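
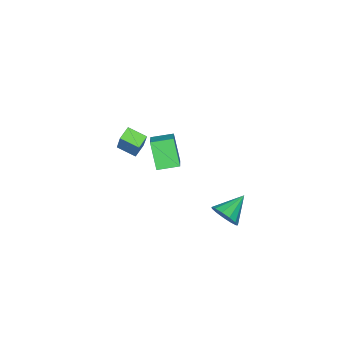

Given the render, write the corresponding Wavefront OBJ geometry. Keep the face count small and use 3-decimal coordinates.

v -0.595 -4.976 1.023
v -0.075 -4.162 2.705
v -0.975 -3.987 0.662
v -0.455 -3.173 2.344
v 0.135 -4.807 0.716
v 0.655 -3.993 2.398
v -0.245 -3.818 0.355
v 0.275 -3.004 2.037
v -0.369 -0.703 2.085
v -0.718 -1.506 3.542
v 0.356 0.017 2.655
v 0.007 -0.786 4.113
v 0.533 -1.454 1.887
v 0.184 -2.257 3.345
v 1.258 -0.734 2.458
v 0.909 -1.537 3.915
v -0.138 2.63 0.018
v 0.221 2.326 0.715
v -1.542 2.63 0.742
v 0.239 2.797 0.75
v 0.138 3.216 0.554
v -0.051 3.448 0.187
v -0.267 3.421 -0.233
v -0.442 3.142 -0.573
v -0.521 2.701 -0.726
v -0.478 2.237 -0.642
v -0.327 1.898 -0.348
v -0.116 1.791 0.062
v 0.088 1.951 0.458
f 2 4 1
f 5 2 1
f 1 4 3
f 3 5 1
f 2 8 4
f 6 2 5
f 6 8 2
f 4 8 3
f 7 5 3
f 3 8 7
f 7 6 5
f 8 6 7
f 10 12 9
f 13 10 9
f 9 12 11
f 11 13 9
f 10 16 12
f 14 10 13
f 14 16 10
f 12 16 11
f 15 13 11
f 11 16 15
f 15 14 13
f 16 14 15
f 18 17 20
f 18 20 19
f 20 17 21
f 20 21 19
f 21 17 22
f 21 22 19
f 22 17 23
f 22 23 19
f 23 17 24
f 23 24 19
f 24 17 25
f 24 25 19
f 25 17 26
f 25 26 19
f 26 17 27
f 26 27 19
f 27 17 28
f 27 28 19
f 28 17 29
f 28 29 19
f 29 17 18
f 29 18 19



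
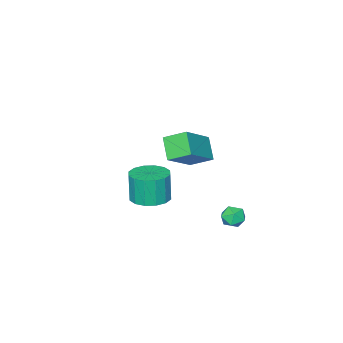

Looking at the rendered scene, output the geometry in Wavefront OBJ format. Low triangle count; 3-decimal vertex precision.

v -0.019 -0.867 -3.503
v 0.853 -0.315 -3.376
v 0.731 -0.5 -1.731
v -0.141 -1.053 -1.857
v 0.455 0.048 -3.365
v 0.333 -0.137 -1.719
v -0.07 0.165 -3.39
v -0.191 -0.02 -1.745
v -0.581 0.006 -3.446
v -0.703 -0.179 -1.801
v -0.942 -0.387 -3.517
v -1.063 -0.573 -1.872
v -1.055 -0.909 -3.584
v -1.177 -1.095 -1.939
v -0.891 -1.42 -3.629
v -1.013 -1.605 -1.984
v -0.493 -1.783 -3.641
v -0.615 -1.968 -1.995
v 0.031 -1.9 -3.615
v -0.09 -2.085 -1.97
v 0.543 -1.741 -3.559
v 0.421 -1.926 -1.914
v 0.903 -1.347 -3.488
v 0.782 -1.533 -1.843
v 1.017 -0.825 -3.421
v 0.895 -1.011 -1.776
v -1.981 3.179 -4.514
v -1.432 3.251 -4.078
v -2.488 2.489 -3.762
v -1.939 2.561 -3.326
v -2.369 3.106 -3.445
v -2.055 3.533 -3.909
v -1.865 2.207 -3.931
v -1.551 2.634 -4.395
v -1.36 2.65 -3.718
v -1.672 3.206 -3.417
v -2.248 2.534 -4.423
v -2.56 3.09 -4.122
v -0.022 1.567 1.612
v 1.692 1.836 2.882
v -0.595 2.52 2.183
v 1.119 2.789 3.453
v 0.501 2.411 0.727
v 2.215 2.68 1.997
v -0.072 3.364 1.298
v 1.642 3.633 2.568
f 2 1 5
f 2 5 3
f 3 5 6
f 3 6 4
f 5 1 7
f 5 7 6
f 6 7 8
f 6 8 4
f 7 1 9
f 7 9 8
f 8 9 10
f 8 10 4
f 9 1 11
f 9 11 10
f 10 11 12
f 10 12 4
f 11 1 13
f 11 13 12
f 12 13 14
f 12 14 4
f 13 1 15
f 13 15 14
f 14 15 16
f 14 16 4
f 15 1 17
f 15 17 16
f 16 17 18
f 16 18 4
f 17 1 19
f 17 19 18
f 18 19 20
f 18 20 4
f 19 1 21
f 19 21 20
f 20 21 22
f 20 22 4
f 21 1 23
f 21 23 22
f 22 23 24
f 22 24 4
f 23 1 25
f 23 25 24
f 24 25 26
f 24 26 4
f 25 1 2
f 25 2 26
f 26 2 3
f 26 3 4
f 27 38 32
f 27 32 28
f 27 28 34
f 27 34 37
f 27 37 38
f 28 32 36
f 32 38 31
f 38 37 29
f 37 34 33
f 34 28 35
f 30 36 31
f 30 31 29
f 30 29 33
f 30 33 35
f 30 35 36
f 31 36 32
f 29 31 38
f 33 29 37
f 35 33 34
f 36 35 28
f 40 42 39
f 43 40 39
f 39 42 41
f 41 43 39
f 40 46 42
f 44 40 43
f 44 46 40
f 42 46 41
f 45 43 41
f 41 46 45
f 45 44 43
f 46 44 45



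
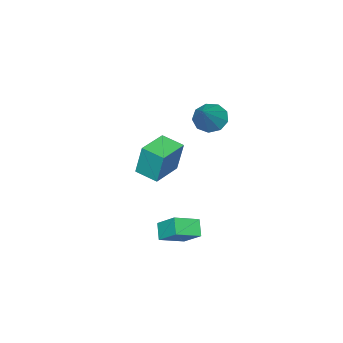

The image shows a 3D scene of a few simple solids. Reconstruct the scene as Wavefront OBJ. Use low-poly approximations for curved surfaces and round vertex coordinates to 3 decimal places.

v 1.9 1.698 -4.324
v 2.042 2.76 -3.424
v 2.459 2.181 -4.983
v 2.602 3.243 -4.082
v 3.078 1.077 -3.778
v 3.221 2.139 -2.877
v 3.638 1.56 -4.436
v 3.78 2.622 -3.536
v -0.913 1.345 1.573
v -0.383 1.598 0.904
v 0.593 1.875 2.967
v -0.721 2.068 1.091
v -1.149 2.2 1.503
v -1.467 1.932 1.948
v -1.525 1.389 2.217
v -1.297 0.825 2.185
v -0.889 0.505 1.866
v -0.492 0.577 1.41
v -0.292 1.009 1.03
v -0.642 -1.676 -2.241
v -0.661 -1.286 -0.453
v -0.678 -0.426 -2.514
v -0.697 -0.036 -0.726
v 1.117 -1.624 -2.234
v 1.098 -1.234 -0.446
v 1.081 -0.374 -2.507
v 1.062 0.016 -0.719
f 2 4 1
f 5 2 1
f 1 4 3
f 3 5 1
f 2 8 4
f 6 2 5
f 6 8 2
f 4 8 3
f 7 5 3
f 3 8 7
f 7 6 5
f 8 6 7
f 10 9 12
f 10 12 11
f 12 9 13
f 12 13 11
f 13 9 14
f 13 14 11
f 14 9 15
f 14 15 11
f 15 9 16
f 15 16 11
f 16 9 17
f 16 17 11
f 17 9 18
f 17 18 11
f 18 9 19
f 18 19 11
f 19 9 10
f 19 10 11
f 21 23 20
f 24 21 20
f 20 23 22
f 22 24 20
f 21 27 23
f 25 21 24
f 25 27 21
f 23 27 22
f 26 24 22
f 22 27 26
f 26 25 24
f 27 25 26



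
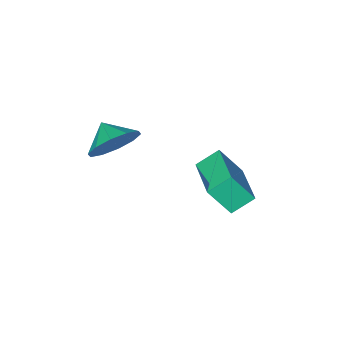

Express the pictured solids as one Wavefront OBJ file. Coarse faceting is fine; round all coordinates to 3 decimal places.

v -1.308 2.117 -3.632
v -2.183 2.388 -3.024
v -0.445 3.975 -3.218
v -1.321 4.246 -2.61
v -0.639 1.534 -2.41
v -1.515 1.805 -1.802
v 0.223 3.392 -1.996
v -0.652 3.663 -1.388
v 2.787 1.335 0.739
v 3.707 1.518 1.231
v 2.713 0.405 1.221
v 3.226 1.751 1.609
v 2.577 1.826 1.655
v 2.007 1.713 1.35
v 1.736 1.456 0.813
v 1.866 1.152 0.247
v 2.347 0.919 -0.131
v 2.996 0.844 -0.177
v 3.566 0.957 0.128
v 3.837 1.214 0.665
f 2 4 1
f 5 2 1
f 1 4 3
f 3 5 1
f 2 8 4
f 6 2 5
f 6 8 2
f 4 8 3
f 7 5 3
f 3 8 7
f 7 6 5
f 8 6 7
f 10 9 12
f 10 12 11
f 12 9 13
f 12 13 11
f 13 9 14
f 13 14 11
f 14 9 15
f 14 15 11
f 15 9 16
f 15 16 11
f 16 9 17
f 16 17 11
f 17 9 18
f 17 18 11
f 18 9 19
f 18 19 11
f 19 9 20
f 19 20 11
f 20 9 10
f 20 10 11



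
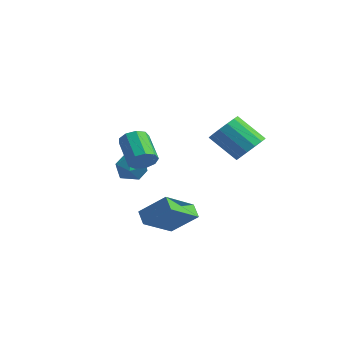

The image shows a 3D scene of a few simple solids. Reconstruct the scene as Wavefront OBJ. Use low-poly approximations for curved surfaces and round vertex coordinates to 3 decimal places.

v 0.892 -1.597 1.175
v 1.303 -1.782 1.86
v -0.162 -1.148 2.91
v -0.572 -0.963 2.225
v 1.419 -1.256 1.704
v -0.046 -0.622 2.753
v 1.288 -0.89 1.3
v -0.177 -0.256 2.349
v 0.972 -0.854 0.838
v -0.493 -0.22 1.887
v 0.619 -1.166 0.533
v -0.846 -0.532 1.583
v 0.394 -1.68 0.529
v -1.071 -1.046 1.579
v 0.402 -2.155 0.828
v -1.063 -1.521 1.877
v 0.639 -2.369 1.288
v -0.825 -1.735 2.338
v 0.995 -2.222 1.696
v -0.469 -1.588 2.746
v -2.044 0.928 0.051
v -1.224 0.46 -0.307
v -2.996 -0.08 -0.813
v -2.176 -0.548 -1.171
v -2.426 -0.641 -0.197
v -1.838 -0.018 0.337
v -2.382 0.398 -1.457
v -1.794 1.021 -0.923
v -1.433 0.132 -1.238
v -1.46 -0.51 -0.46
v -2.76 0.89 -0.66
v -2.787 0.248 0.118
v 2.788 4.186 1.116
v 3.575 3.695 1.67
v 2.179 3.023 3.057
v 1.392 3.514 2.504
v 3.544 4.209 1.887
v 2.148 3.537 3.275
v 3.31 4.717 1.898
v 1.914 4.044 3.286
v 2.937 5.083 1.7
v 1.541 4.41 3.088
v 2.523 5.208 1.345
v 1.127 4.536 2.733
v 2.181 5.06 0.929
v 0.785 4.387 2.317
v 2.001 4.677 0.563
v 0.605 4.005 1.95
v 2.032 4.163 0.345
v 0.636 3.491 1.733
v 2.266 3.656 0.334
v 0.87 2.983 1.722
v 2.639 3.29 0.532
v 1.243 2.617 1.92
v 3.053 3.164 0.887
v 1.657 2.492 2.275
v 3.395 3.313 1.303
v 1.999 2.64 2.691
v 2.348 -3.187 -1.486
v 3.6 -2.473 -0.279
v 2.299 -1.272 -2.568
v 3.551 -0.558 -1.361
v 3.049 -3.482 -2.039
v 4.301 -2.768 -0.832
v 3 -1.567 -3.121
v 4.252 -0.853 -1.914
f 2 1 5
f 2 5 3
f 3 5 6
f 3 6 4
f 5 1 7
f 5 7 6
f 6 7 8
f 6 8 4
f 7 1 9
f 7 9 8
f 8 9 10
f 8 10 4
f 9 1 11
f 9 11 10
f 10 11 12
f 10 12 4
f 11 1 13
f 11 13 12
f 12 13 14
f 12 14 4
f 13 1 15
f 13 15 14
f 14 15 16
f 14 16 4
f 15 1 17
f 15 17 16
f 16 17 18
f 16 18 4
f 17 1 19
f 17 19 18
f 18 19 20
f 18 20 4
f 19 1 2
f 19 2 20
f 20 2 3
f 20 3 4
f 21 32 26
f 21 26 22
f 21 22 28
f 21 28 31
f 21 31 32
f 22 26 30
f 26 32 25
f 32 31 23
f 31 28 27
f 28 22 29
f 24 30 25
f 24 25 23
f 24 23 27
f 24 27 29
f 24 29 30
f 25 30 26
f 23 25 32
f 27 23 31
f 29 27 28
f 30 29 22
f 34 33 37
f 34 37 35
f 35 37 38
f 35 38 36
f 37 33 39
f 37 39 38
f 38 39 40
f 38 40 36
f 39 33 41
f 39 41 40
f 40 41 42
f 40 42 36
f 41 33 43
f 41 43 42
f 42 43 44
f 42 44 36
f 43 33 45
f 43 45 44
f 44 45 46
f 44 46 36
f 45 33 47
f 45 47 46
f 46 47 48
f 46 48 36
f 47 33 49
f 47 49 48
f 48 49 50
f 48 50 36
f 49 33 51
f 49 51 50
f 50 51 52
f 50 52 36
f 51 33 53
f 51 53 52
f 52 53 54
f 52 54 36
f 53 33 55
f 53 55 54
f 54 55 56
f 54 56 36
f 55 33 57
f 55 57 56
f 56 57 58
f 56 58 36
f 57 33 34
f 57 34 58
f 58 34 35
f 58 35 36
f 60 62 59
f 63 60 59
f 59 62 61
f 61 63 59
f 60 66 62
f 64 60 63
f 64 66 60
f 62 66 61
f 65 63 61
f 61 66 65
f 65 64 63
f 66 64 65



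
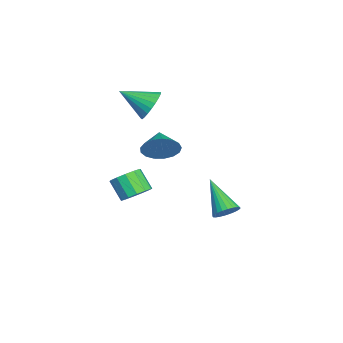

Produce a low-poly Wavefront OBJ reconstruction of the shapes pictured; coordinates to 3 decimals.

v -2.119 -1.534 1.818
v -1.485 -1.331 2.363
v -2.341 -2.946 2.602
v -1.752 -1.202 2.521
v -2.074 -1.123 2.572
v -2.403 -1.106 2.508
v -2.689 -1.155 2.339
v -2.888 -1.262 2.091
v -2.97 -1.41 1.801
v -2.923 -1.577 1.514
v -2.753 -1.737 1.273
v -2.487 -1.867 1.115
v -2.165 -1.946 1.064
v -1.836 -1.962 1.128
v -1.55 -1.913 1.297
v -1.35 -1.807 1.545
v -1.268 -1.659 1.835
v -1.316 -1.492 2.122
v 1.07 -2.08 -1.836
v 1.692 -2.412 -1.58
v 1.072 -2.932 -0.749
v 0.45 -2.6 -1.004
v 1.66 -2.045 -1.374
v 1.04 -2.565 -0.543
v 1.441 -1.689 -1.314
v 0.821 -2.208 -0.483
v 1.104 -1.456 -1.42
v 0.484 -1.976 -0.589
v 0.756 -1.422 -1.658
v 0.136 -1.942 -0.827
v 0.508 -1.597 -1.952
v -0.112 -2.117 -1.121
v 0.439 -1.925 -2.21
v -0.181 -2.445 -1.378
v 0.569 -2.302 -2.348
v -0.051 -2.822 -1.517
v 0.859 -2.609 -2.324
v 0.239 -3.129 -1.492
v 1.216 -2.748 -2.144
v 0.596 -3.268 -1.313
v 1.526 -2.674 -1.867
v 0.906 -3.194 -1.036
v 1.78 -1.015 1.573
v 2.086 -1.353 2.326
v 0.76 -1.105 1.947
v 2.076 -0.938 2.398
v 1.998 -0.541 2.281
v 1.871 -0.252 2.002
v 1.722 -0.139 1.625
v 1.587 -0.226 1.235
v 1.496 -0.494 0.923
v 1.47 -0.881 0.76
v 1.515 -1.3 0.783
v 1.621 -1.653 0.987
v 1.763 -1.86 1.325
v 1.909 -1.873 1.72
v 2.025 -1.69 2.081
v -0.672 1.824 -4.201
v -0.246 1.87 -3.686
v -2.068 1.076 -2.979
v -0.363 2.104 -3.677
v -0.527 2.295 -3.747
v -0.713 2.414 -3.887
v -0.893 2.443 -4.074
v -1.039 2.378 -4.281
v -1.129 2.229 -4.476
v -1.15 2.018 -4.628
v -1.098 1.777 -4.716
v -0.981 1.543 -4.725
v -0.817 1.353 -4.655
v -0.631 1.233 -4.515
v -0.451 1.204 -4.328
v -0.305 1.269 -4.121
v -0.215 1.418 -3.926
v -0.194 1.63 -3.773
f 2 1 4
f 2 4 3
f 4 1 5
f 4 5 3
f 5 1 6
f 5 6 3
f 6 1 7
f 6 7 3
f 7 1 8
f 7 8 3
f 8 1 9
f 8 9 3
f 9 1 10
f 9 10 3
f 10 1 11
f 10 11 3
f 11 1 12
f 11 12 3
f 12 1 13
f 12 13 3
f 13 1 14
f 13 14 3
f 14 1 15
f 14 15 3
f 15 1 16
f 15 16 3
f 16 1 17
f 16 17 3
f 17 1 18
f 17 18 3
f 18 1 2
f 18 2 3
f 20 19 23
f 20 23 21
f 21 23 24
f 21 24 22
f 23 19 25
f 23 25 24
f 24 25 26
f 24 26 22
f 25 19 27
f 25 27 26
f 26 27 28
f 26 28 22
f 27 19 29
f 27 29 28
f 28 29 30
f 28 30 22
f 29 19 31
f 29 31 30
f 30 31 32
f 30 32 22
f 31 19 33
f 31 33 32
f 32 33 34
f 32 34 22
f 33 19 35
f 33 35 34
f 34 35 36
f 34 36 22
f 35 19 37
f 35 37 36
f 36 37 38
f 36 38 22
f 37 19 39
f 37 39 38
f 38 39 40
f 38 40 22
f 39 19 41
f 39 41 40
f 40 41 42
f 40 42 22
f 41 19 20
f 41 20 42
f 42 20 21
f 42 21 22
f 44 43 46
f 44 46 45
f 46 43 47
f 46 47 45
f 47 43 48
f 47 48 45
f 48 43 49
f 48 49 45
f 49 43 50
f 49 50 45
f 50 43 51
f 50 51 45
f 51 43 52
f 51 52 45
f 52 43 53
f 52 53 45
f 53 43 54
f 53 54 45
f 54 43 55
f 54 55 45
f 55 43 56
f 55 56 45
f 56 43 57
f 56 57 45
f 57 43 44
f 57 44 45
f 59 58 61
f 59 61 60
f 61 58 62
f 61 62 60
f 62 58 63
f 62 63 60
f 63 58 64
f 63 64 60
f 64 58 65
f 64 65 60
f 65 58 66
f 65 66 60
f 66 58 67
f 66 67 60
f 67 58 68
f 67 68 60
f 68 58 69
f 68 69 60
f 69 58 70
f 69 70 60
f 70 58 71
f 70 71 60
f 71 58 72
f 71 72 60
f 72 58 73
f 72 73 60
f 73 58 74
f 73 74 60
f 74 58 75
f 74 75 60
f 75 58 59
f 75 59 60



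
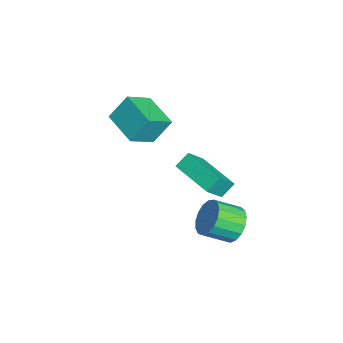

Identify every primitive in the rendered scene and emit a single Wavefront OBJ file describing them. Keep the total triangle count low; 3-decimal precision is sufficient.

v 3.522 1.797 -1.625
v 3.95 1.379 -2.389
v 4.085 0.146 -1.639
v 3.658 0.563 -0.875
v 4.303 1.563 -2.151
v 4.439 0.329 -1.401
v 4.478 1.8 -1.792
v 4.613 0.567 -1.042
v 4.433 2.037 -1.395
v 4.569 0.803 -0.645
v 4.18 2.218 -1.051
v 4.316 0.985 -0.301
v 3.777 2.303 -0.838
v 3.912 1.07 -0.088
v 3.315 2.272 -0.806
v 3.45 1.039 -0.055
v 2.9 2.132 -0.961
v 3.036 0.899 -0.211
v 2.628 1.915 -1.268
v 2.764 0.682 -0.518
v 2.561 1.671 -1.658
v 2.696 0.438 -0.907
v 2.714 1.456 -2.039
v 2.85 0.223 -1.289
v 3.052 1.319 -2.326
v 3.188 0.085 -1.576
v 3.498 1.291 -2.452
v 3.634 0.057 -1.702
v -2.786 -2.546 0.633
v -1.932 -3.628 1.52
v -2.981 -1.672 1.886
v -2.126 -2.755 2.773
v -1.174 -1.605 0.227
v -0.319 -2.688 1.114
v -1.368 -0.732 1.48
v -0.514 -1.814 2.367
v 0.931 -0.02 -0.11
v 1.632 -0.728 0.984
v 0.586 0.569 0.492
v 1.288 -0.139 1.586
v 2.672 1.279 -0.386
v 3.374 0.571 0.708
v 2.328 1.868 0.216
v 3.029 1.16 1.31
f 2 1 5
f 2 5 3
f 3 5 6
f 3 6 4
f 5 1 7
f 5 7 6
f 6 7 8
f 6 8 4
f 7 1 9
f 7 9 8
f 8 9 10
f 8 10 4
f 9 1 11
f 9 11 10
f 10 11 12
f 10 12 4
f 11 1 13
f 11 13 12
f 12 13 14
f 12 14 4
f 13 1 15
f 13 15 14
f 14 15 16
f 14 16 4
f 15 1 17
f 15 17 16
f 16 17 18
f 16 18 4
f 17 1 19
f 17 19 18
f 18 19 20
f 18 20 4
f 19 1 21
f 19 21 20
f 20 21 22
f 20 22 4
f 21 1 23
f 21 23 22
f 22 23 24
f 22 24 4
f 23 1 25
f 23 25 24
f 24 25 26
f 24 26 4
f 25 1 27
f 25 27 26
f 26 27 28
f 26 28 4
f 27 1 2
f 27 2 28
f 28 2 3
f 28 3 4
f 30 32 29
f 33 30 29
f 29 32 31
f 31 33 29
f 30 36 32
f 34 30 33
f 34 36 30
f 32 36 31
f 35 33 31
f 31 36 35
f 35 34 33
f 36 34 35
f 38 40 37
f 41 38 37
f 37 40 39
f 39 41 37
f 38 44 40
f 42 38 41
f 42 44 38
f 40 44 39
f 43 41 39
f 39 44 43
f 43 42 41
f 44 42 43



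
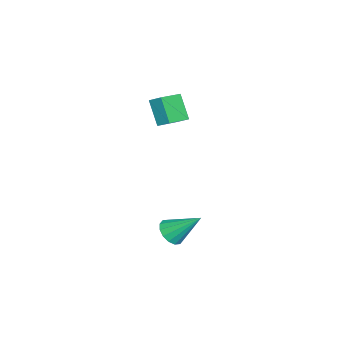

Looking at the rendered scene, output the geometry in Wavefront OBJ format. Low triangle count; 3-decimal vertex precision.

v -3.333 -0.344 2.164
v -4.025 -0.984 3.494
v -3.096 0.336 2.615
v -3.787 -0.303 3.945
v -2.093 -0.997 2.495
v -2.784 -1.636 3.825
v -1.855 -0.316 2.946
v -2.547 -0.956 4.276
v 0.461 0.456 -3.376
v 1.242 0.252 -3.185
v 0.519 1.964 -2.004
v 1.277 0.539 -3.502
v 1.094 0.804 -3.786
v 0.74 0.976 -3.96
v 0.312 1.009 -3.977
v -0.076 0.893 -3.834
v -0.32 0.661 -3.568
v -0.355 0.373 -3.251
v -0.171 0.108 -2.967
v 0.182 -0.064 -2.793
v 0.61 -0.097 -2.776
v 0.998 0.019 -2.919
f 2 4 1
f 5 2 1
f 1 4 3
f 3 5 1
f 2 8 4
f 6 2 5
f 6 8 2
f 4 8 3
f 7 5 3
f 3 8 7
f 7 6 5
f 8 6 7
f 10 9 12
f 10 12 11
f 12 9 13
f 12 13 11
f 13 9 14
f 13 14 11
f 14 9 15
f 14 15 11
f 15 9 16
f 15 16 11
f 16 9 17
f 16 17 11
f 17 9 18
f 17 18 11
f 18 9 19
f 18 19 11
f 19 9 20
f 19 20 11
f 20 9 21
f 20 21 11
f 21 9 22
f 21 22 11
f 22 9 10
f 22 10 11



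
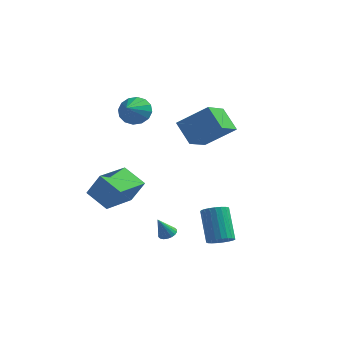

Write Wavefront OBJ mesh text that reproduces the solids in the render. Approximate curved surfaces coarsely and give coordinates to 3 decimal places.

v 4.154 -1.883 -4.011
v 4.821 -1.965 -3.655
v 4.032 -0.979 -1.952
v 3.366 -0.897 -2.309
v 4.857 -1.687 -3.799
v 4.068 -0.701 -2.097
v 4.773 -1.442 -3.981
v 3.984 -0.456 -2.278
v 4.581 -1.273 -4.167
v 3.792 -0.287 -2.464
v 4.315 -1.21 -4.326
v 3.527 -0.224 -2.624
v 4.022 -1.264 -4.431
v 3.233 -0.278 -2.729
v 3.752 -1.424 -4.464
v 2.963 -0.438 -2.761
v 3.551 -1.664 -4.418
v 2.762 -0.678 -2.715
v 3.455 -1.941 -4.302
v 2.666 -0.955 -2.599
v 3.479 -2.209 -4.136
v 2.69 -1.223 -2.433
v 3.621 -2.42 -3.948
v 2.832 -1.434 -2.245
v 3.854 -2.538 -3.771
v 3.065 -1.552 -2.068
v 4.14 -2.544 -3.636
v 3.351 -1.557 -1.933
v 4.428 -2.434 -3.565
v 3.639 -1.448 -1.863
v 4.669 -2.23 -3.572
v 3.88 -1.244 -1.869
v -2.707 -1.378 -3.264
v -4.071 -1.069 -2.447
v -2.307 0.771 -3.408
v -3.671 1.08 -2.591
v -1.849 -1.44 -1.809
v -3.213 -1.131 -0.992
v -1.449 0.709 -1.953
v -2.813 1.018 -1.136
v 0.007 3.563 1.677
v -0.105 1.799 2.399
v 1.683 3.987 2.972
v 1.571 2.222 3.694
v 1.049 3.018 0.506
v 0.937 1.253 1.228
v 2.725 3.441 1.801
v 2.613 1.677 2.523
v -2.886 2.477 2.609
v -2.088 2.808 3.071
v -2.734 1.103 3.331
v -2.475 2.926 3.378
v -2.972 2.923 3.478
v -3.447 2.801 3.345
v -3.771 2.592 3.016
v -3.858 2.353 2.577
v -3.685 2.146 2.147
v -3.298 2.029 1.841
v -2.8 2.031 1.741
v -2.326 2.154 1.873
v -2.002 2.362 2.203
v -1.915 2.602 2.642
v 1.124 -1.893 -4.08
v 1.632 -1.831 -3.908
v 0.796 -2.407 -2.92
v 1.529 -1.623 -3.846
v 1.345 -1.469 -3.829
v 1.118 -1.399 -3.862
v 0.892 -1.427 -3.939
v 0.711 -1.547 -4.043
v 0.613 -1.735 -4.154
v 0.616 -1.955 -4.251
v 0.719 -2.163 -4.314
v 0.903 -2.317 -4.33
v 1.13 -2.387 -4.297
v 1.356 -2.36 -4.221
v 1.537 -2.24 -4.117
v 1.635 -2.051 -4.005
f 2 1 5
f 2 5 3
f 3 5 6
f 3 6 4
f 5 1 7
f 5 7 6
f 6 7 8
f 6 8 4
f 7 1 9
f 7 9 8
f 8 9 10
f 8 10 4
f 9 1 11
f 9 11 10
f 10 11 12
f 10 12 4
f 11 1 13
f 11 13 12
f 12 13 14
f 12 14 4
f 13 1 15
f 13 15 14
f 14 15 16
f 14 16 4
f 15 1 17
f 15 17 16
f 16 17 18
f 16 18 4
f 17 1 19
f 17 19 18
f 18 19 20
f 18 20 4
f 19 1 21
f 19 21 20
f 20 21 22
f 20 22 4
f 21 1 23
f 21 23 22
f 22 23 24
f 22 24 4
f 23 1 25
f 23 25 24
f 24 25 26
f 24 26 4
f 25 1 27
f 25 27 26
f 26 27 28
f 26 28 4
f 27 1 29
f 27 29 28
f 28 29 30
f 28 30 4
f 29 1 31
f 29 31 30
f 30 31 32
f 30 32 4
f 31 1 2
f 31 2 32
f 32 2 3
f 32 3 4
f 34 36 33
f 37 34 33
f 33 36 35
f 35 37 33
f 34 40 36
f 38 34 37
f 38 40 34
f 36 40 35
f 39 37 35
f 35 40 39
f 39 38 37
f 40 38 39
f 42 44 41
f 45 42 41
f 41 44 43
f 43 45 41
f 42 48 44
f 46 42 45
f 46 48 42
f 44 48 43
f 47 45 43
f 43 48 47
f 47 46 45
f 48 46 47
f 50 49 52
f 50 52 51
f 52 49 53
f 52 53 51
f 53 49 54
f 53 54 51
f 54 49 55
f 54 55 51
f 55 49 56
f 55 56 51
f 56 49 57
f 56 57 51
f 57 49 58
f 57 58 51
f 58 49 59
f 58 59 51
f 59 49 60
f 59 60 51
f 60 49 61
f 60 61 51
f 61 49 62
f 61 62 51
f 62 49 50
f 62 50 51
f 64 63 66
f 64 66 65
f 66 63 67
f 66 67 65
f 67 63 68
f 67 68 65
f 68 63 69
f 68 69 65
f 69 63 70
f 69 70 65
f 70 63 71
f 70 71 65
f 71 63 72
f 71 72 65
f 72 63 73
f 72 73 65
f 73 63 74
f 73 74 65
f 74 63 75
f 74 75 65
f 75 63 76
f 75 76 65
f 76 63 77
f 76 77 65
f 77 63 78
f 77 78 65
f 78 63 64
f 78 64 65



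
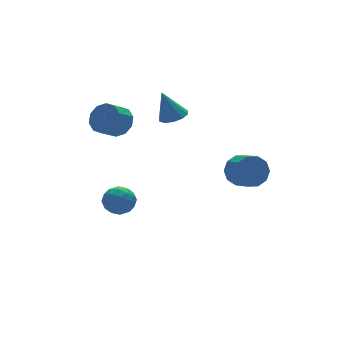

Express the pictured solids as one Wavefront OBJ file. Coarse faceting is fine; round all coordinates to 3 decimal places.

v -1.806 3.62 1.825
v -1.18 3.535 2.69
v -2.209 3.176 3.399
v -2.834 3.26 2.535
v -1.413 4.153 2.666
v -2.441 3.794 3.375
v -1.795 4.568 2.321
v -2.824 4.209 3.03
v -2.182 4.62 1.787
v -3.21 4.261 2.496
v -2.425 4.291 1.267
v -3.453 3.932 1.977
v -2.431 3.704 0.961
v -3.46 3.345 1.67
v -2.199 3.086 0.985
v -3.227 2.727 1.694
v -1.816 2.671 1.33
v -2.845 2.312 2.039
v -1.43 2.619 1.864
v -2.458 2.26 2.573
v -1.187 2.948 2.383
v -2.215 2.589 3.093
v -2.668 2.988 -3.452
v -1.915 2.463 -2.961
v -3.205 1.557 -4.159
v -2.452 1.032 -3.668
v -3.242 1.439 -3.125
v -2.91 2.323 -2.688
v -2.21 1.697 -4.432
v -1.878 2.581 -3.995
v -1.632 1.665 -3.567
v -2.27 1.505 -2.759
v -2.85 2.515 -4.361
v -3.488 2.355 -3.553
v -2.244 2.851 -3.145
v -2.876 1.169 -3.975
v -3.34 1.408 -3.656
v -2.897 1.099 -3.368
v -2.829 2.769 -2.984
v -2.386 2.46 -2.696
v -3.166 1.858 -2.792
v -2.734 1.56 -4.424
v -2.291 1.251 -4.136
v -2.223 2.921 -3.752
v -1.78 2.612 -3.464
v -1.954 2.162 -4.328
v -1.635 2.073 -3.212
v -1.951 1.232 -3.627
v -1.809 1.623 -4.076
v -1.614 2.143 -3.819
v -2.01 1.98 -2.737
v -2.326 1.138 -3.153
v -2.79 1.378 -2.834
v -2.595 1.898 -2.577
v -1.844 1.511 -3.093
v -2.794 2.882 -3.967
v -3.11 2.04 -4.383
v -2.525 2.122 -4.543
v -2.33 2.642 -4.286
v -3.169 2.788 -3.493
v -3.485 1.947 -3.908
v -3.506 1.877 -3.301
v -3.311 2.397 -3.044
v -3.276 2.509 -4.027
v 1.369 3.025 1.782
v 2.219 2.924 2.062
v 0.791 3.355 3.658
v 2.139 3.462 1.943
v 1.766 3.832 1.763
v 1.241 3.895 1.59
v 0.765 3.625 1.49
v 0.52 3.126 1.503
v 0.599 2.588 1.622
v 0.972 2.217 1.802
v 1.497 2.155 1.975
v 1.973 2.425 2.074
v 2.392 -3.036 0.25
v 3.098 -3.329 -0.484
v 3.153 -4.498 0.035
v 2.448 -4.204 0.77
v 3.427 -3.086 0.027
v 3.482 -4.255 0.546
v 3.362 -2.824 0.624
v 3.417 -3.993 1.143
v 2.926 -2.643 1.078
v 2.981 -3.812 1.597
v 2.286 -2.612 1.216
v 2.341 -3.78 1.735
v 1.687 -2.742 0.985
v 1.742 -3.911 1.504
v 1.358 -2.985 0.474
v 1.413 -4.154 0.993
v 1.423 -3.247 -0.123
v 1.478 -4.416 0.396
v 1.859 -3.428 -0.577
v 1.914 -4.597 -0.058
v 2.499 -3.46 -0.715
v 2.554 -4.628 -0.196
f 2 1 5
f 2 5 3
f 3 5 6
f 3 6 4
f 5 1 7
f 5 7 6
f 6 7 8
f 6 8 4
f 7 1 9
f 7 9 8
f 8 9 10
f 8 10 4
f 9 1 11
f 9 11 10
f 10 11 12
f 10 12 4
f 11 1 13
f 11 13 12
f 12 13 14
f 12 14 4
f 13 1 15
f 13 15 14
f 14 15 16
f 14 16 4
f 15 1 17
f 15 17 16
f 16 17 18
f 16 18 4
f 17 1 19
f 17 19 18
f 18 19 20
f 18 20 4
f 19 1 21
f 19 21 20
f 20 21 22
f 20 22 4
f 21 1 2
f 21 2 22
f 22 2 3
f 22 3 4
f 23 60 39
f 60 34 63
f 39 63 28
f 60 63 39
f 23 39 35
f 39 28 40
f 35 40 24
f 39 40 35
f 23 35 44
f 35 24 45
f 44 45 30
f 35 45 44
f 23 44 56
f 44 30 59
f 56 59 33
f 44 59 56
f 23 56 60
f 56 33 64
f 60 64 34
f 56 64 60
f 24 40 51
f 40 28 54
f 51 54 32
f 40 54 51
f 28 63 41
f 63 34 62
f 41 62 27
f 63 62 41
f 34 64 61
f 64 33 57
f 61 57 25
f 64 57 61
f 33 59 58
f 59 30 46
f 58 46 29
f 59 46 58
f 30 45 50
f 45 24 47
f 50 47 31
f 45 47 50
f 26 52 38
f 52 32 53
f 38 53 27
f 52 53 38
f 26 38 36
f 38 27 37
f 36 37 25
f 38 37 36
f 26 36 43
f 36 25 42
f 43 42 29
f 36 42 43
f 26 43 48
f 43 29 49
f 48 49 31
f 43 49 48
f 26 48 52
f 48 31 55
f 52 55 32
f 48 55 52
f 27 53 41
f 53 32 54
f 41 54 28
f 53 54 41
f 25 37 61
f 37 27 62
f 61 62 34
f 37 62 61
f 29 42 58
f 42 25 57
f 58 57 33
f 42 57 58
f 31 49 50
f 49 29 46
f 50 46 30
f 49 46 50
f 32 55 51
f 55 31 47
f 51 47 24
f 55 47 51
f 66 65 68
f 66 68 67
f 68 65 69
f 68 69 67
f 69 65 70
f 69 70 67
f 70 65 71
f 70 71 67
f 71 65 72
f 71 72 67
f 72 65 73
f 72 73 67
f 73 65 74
f 73 74 67
f 74 65 75
f 74 75 67
f 75 65 76
f 75 76 67
f 76 65 66
f 76 66 67
f 78 77 81
f 78 81 79
f 79 81 82
f 79 82 80
f 81 77 83
f 81 83 82
f 82 83 84
f 82 84 80
f 83 77 85
f 83 85 84
f 84 85 86
f 84 86 80
f 85 77 87
f 85 87 86
f 86 87 88
f 86 88 80
f 87 77 89
f 87 89 88
f 88 89 90
f 88 90 80
f 89 77 91
f 89 91 90
f 90 91 92
f 90 92 80
f 91 77 93
f 91 93 92
f 92 93 94
f 92 94 80
f 93 77 95
f 93 95 94
f 94 95 96
f 94 96 80
f 95 77 97
f 95 97 96
f 96 97 98
f 96 98 80
f 97 77 78
f 97 78 98
f 98 78 79
f 98 79 80



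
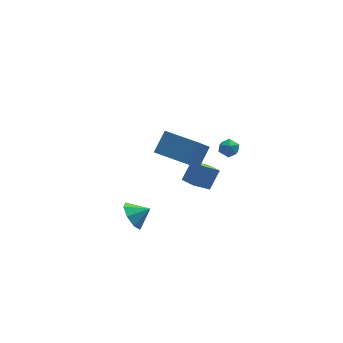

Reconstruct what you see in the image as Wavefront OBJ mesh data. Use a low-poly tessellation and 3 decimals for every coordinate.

v 0.717 -3.823 2.393
v -0.197 -4.898 3.84
v -0.864 -2.354 2.486
v -1.777 -3.428 3.933
v 1.517 -3.032 3.487
v 0.604 -4.106 4.934
v -0.063 -1.562 3.58
v -0.977 -2.637 5.027
v -2.81 -2.141 -2.821
v -2.288 -2.212 -3.718
v -1.79 -2.259 -2.219
v -2.353 -1.461 -3.462
v -2.685 -1.109 -2.831
v -3.09 -1.361 -2.194
v -3.331 -2.07 -1.924
v -3.267 -2.821 -2.18
v -2.935 -3.173 -2.812
v -2.529 -2.922 -3.449
v 2.642 1.546 -4.561
v 1.532 1.149 -3.617
v 2.136 2.504 -4.752
v 1.026 2.107 -3.809
v 3.394 2.173 -3.411
v 2.284 1.776 -2.468
v 2.888 3.131 -3.603
v 1.778 2.734 -2.659
v 2.142 -2.616 2.618
v 2.444 -2.127 3.006
v 2.996 -3.313 2.834
v 3.298 -2.824 3.222
v 2.712 -3.127 3.439
v 2.185 -2.696 3.306
v 3.255 -2.744 2.534
v 2.728 -2.313 2.401
v 3.132 -2.206 2.955
v 2.797 -2.443 3.514
v 2.643 -2.997 2.326
v 2.308 -3.234 2.885
f 2 4 1
f 5 2 1
f 1 4 3
f 3 5 1
f 2 8 4
f 6 2 5
f 6 8 2
f 4 8 3
f 7 5 3
f 3 8 7
f 7 6 5
f 8 6 7
f 10 9 12
f 10 12 11
f 12 9 13
f 12 13 11
f 13 9 14
f 13 14 11
f 14 9 15
f 14 15 11
f 15 9 16
f 15 16 11
f 16 9 17
f 16 17 11
f 17 9 18
f 17 18 11
f 18 9 10
f 18 10 11
f 20 22 19
f 23 20 19
f 19 22 21
f 21 23 19
f 20 26 22
f 24 20 23
f 24 26 20
f 22 26 21
f 25 23 21
f 21 26 25
f 25 24 23
f 26 24 25
f 27 38 32
f 27 32 28
f 27 28 34
f 27 34 37
f 27 37 38
f 28 32 36
f 32 38 31
f 38 37 29
f 37 34 33
f 34 28 35
f 30 36 31
f 30 31 29
f 30 29 33
f 30 33 35
f 30 35 36
f 31 36 32
f 29 31 38
f 33 29 37
f 35 33 34
f 36 35 28



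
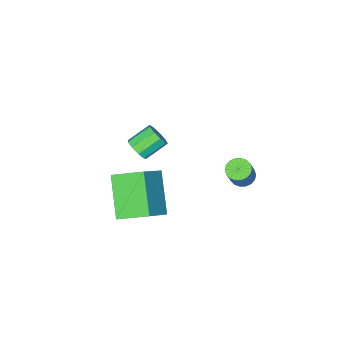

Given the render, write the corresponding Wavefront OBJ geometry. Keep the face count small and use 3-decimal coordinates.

v 1.501 2.039 0.832
v 0.662 3.14 1.41
v 0.295 1.66 -0.196
v -0.544 2.76 0.382
v 2.284 3.38 -0.582
v 1.445 4.48 -0.004
v 1.078 3 -1.61
v 0.239 4.101 -1.032
v -4.123 3.769 -1.514
v -3.621 3.827 -1.777
v -3.114 4.108 -0.749
v -3.617 4.051 -0.486
v -3.72 4.06 -1.792
v -3.213 4.341 -0.764
v -3.898 4.236 -1.752
v -3.392 4.517 -0.724
v -4.121 4.319 -1.665
v -3.615 4.6 -0.637
v -4.345 4.293 -1.548
v -3.839 4.575 -0.52
v -4.525 4.164 -1.424
v -4.018 4.445 -0.396
v -4.625 3.957 -1.318
v -4.118 4.238 -0.29
v -4.626 3.712 -1.251
v -4.119 3.993 -0.223
v -4.527 3.479 -1.236
v -4.02 3.76 -0.208
v -4.348 3.303 -1.276
v -3.842 3.584 -0.248
v -4.125 3.22 -1.363
v -3.619 3.501 -0.335
v -3.901 3.245 -1.48
v -3.395 3.527 -0.452
v -3.722 3.375 -1.604
v -3.215 3.656 -0.576
v -3.622 3.582 -1.71
v -3.115 3.863 -0.682
v 0.007 1.846 1.45
v 0.25 1.584 1.92
v -0.704 1.812 2.54
v -0.947 2.074 2.07
v 0.342 1.977 1.917
v -0.611 2.205 2.537
v 0.278 2.308 1.696
v -0.676 2.537 2.316
v 0.087 2.423 1.36
v -0.867 2.652 1.98
v -0.142 2.268 1.066
v -1.095 2.497 1.686
v -0.301 1.915 0.951
v -1.254 2.144 1.571
v -0.316 1.53 1.07
v -1.269 1.758 1.69
v -0.18 1.292 1.367
v -1.133 1.521 1.987
v 0.043 1.314 1.702
v -0.91 1.542 2.322
f 2 4 1
f 5 2 1
f 1 4 3
f 3 5 1
f 2 8 4
f 6 2 5
f 6 8 2
f 4 8 3
f 7 5 3
f 3 8 7
f 7 6 5
f 8 6 7
f 10 9 13
f 10 13 11
f 11 13 14
f 11 14 12
f 13 9 15
f 13 15 14
f 14 15 16
f 14 16 12
f 15 9 17
f 15 17 16
f 16 17 18
f 16 18 12
f 17 9 19
f 17 19 18
f 18 19 20
f 18 20 12
f 19 9 21
f 19 21 20
f 20 21 22
f 20 22 12
f 21 9 23
f 21 23 22
f 22 23 24
f 22 24 12
f 23 9 25
f 23 25 24
f 24 25 26
f 24 26 12
f 25 9 27
f 25 27 26
f 26 27 28
f 26 28 12
f 27 9 29
f 27 29 28
f 28 29 30
f 28 30 12
f 29 9 31
f 29 31 30
f 30 31 32
f 30 32 12
f 31 9 33
f 31 33 32
f 32 33 34
f 32 34 12
f 33 9 35
f 33 35 34
f 34 35 36
f 34 36 12
f 35 9 37
f 35 37 36
f 36 37 38
f 36 38 12
f 37 9 10
f 37 10 38
f 38 10 11
f 38 11 12
f 40 39 43
f 40 43 41
f 41 43 44
f 41 44 42
f 43 39 45
f 43 45 44
f 44 45 46
f 44 46 42
f 45 39 47
f 45 47 46
f 46 47 48
f 46 48 42
f 47 39 49
f 47 49 48
f 48 49 50
f 48 50 42
f 49 39 51
f 49 51 50
f 50 51 52
f 50 52 42
f 51 39 53
f 51 53 52
f 52 53 54
f 52 54 42
f 53 39 55
f 53 55 54
f 54 55 56
f 54 56 42
f 55 39 57
f 55 57 56
f 56 57 58
f 56 58 42
f 57 39 40
f 57 40 58
f 58 40 41
f 58 41 42



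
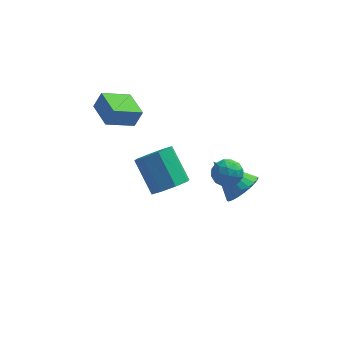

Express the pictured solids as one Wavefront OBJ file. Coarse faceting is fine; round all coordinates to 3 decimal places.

v 3.026 1.902 -4.406
v 3.679 2.6 -4.147
v 1.634 2.718 -3.094
v 3.5 2.77 -4.444
v 3.248 2.809 -4.735
v 2.963 2.709 -4.975
v 2.688 2.486 -5.129
v 2.464 2.175 -5.173
v 2.325 1.821 -5.1
v 2.294 1.48 -4.921
v 2.374 1.204 -4.664
v 2.553 1.033 -4.368
v 2.804 0.995 -4.077
v 3.089 1.094 -3.836
v 3.365 1.317 -3.682
v 3.589 1.629 -3.638
v 3.727 1.982 -3.711
v 3.759 2.323 -3.89
v -3.328 1.473 0.897
v -2.944 1.615 1.765
v -3.955 2.846 0.95
v -3.571 2.987 1.819
v -2.029 2.093 0.221
v -1.645 2.234 1.09
v -2.656 3.465 0.275
v -2.272 3.607 1.143
v -0.348 0.654 -3.017
v 0.435 0.531 -2.44
v -0.39 1.744 -1.065
v -1.172 1.866 -1.643
v 0.511 1.113 -2.907
v -0.314 2.326 -1.533
v 0.084 1.425 -3.439
v -0.74 2.638 -2.065
v -0.595 1.286 -3.724
v -1.42 2.499 -2.349
v -1.13 0.776 -3.595
v -1.955 1.989 -2.22
v -1.206 0.194 -3.127
v -2.031 1.407 -1.753
v -0.78 -0.118 -2.595
v -1.604 1.095 -1.221
v -0.1 0.021 -2.311
v -0.925 1.234 -0.936
v 1.734 -0.631 0.146
v 2.398 -0.747 0.535
v 2.042 -1.553 -0.655
v 2.706 -1.669 -0.266
v 2.025 -1.853 0.063
v 1.835 -1.283 0.558
v 2.605 -1.017 -0.678
v 2.415 -0.447 -0.183
v 2.936 -0.985 0.025
v 2.578 -1.502 0.483
v 1.862 -0.798 -0.603
v 1.504 -1.315 -0.145
v 2.039 -0.608 0.41
v 2.401 -1.692 -0.53
v 2.001 -1.8 -0.337
v 2.391 -1.868 -0.109
v 1.708 -0.923 0.424
v 2.099 -0.992 0.653
v 1.879 -1.642 0.375
v 2.341 -1.308 -0.773
v 2.732 -1.377 -0.544
v 2.049 -0.432 -0.011
v 2.439 -0.5 0.217
v 2.561 -0.658 -0.495
v 2.746 -0.816 0.34
v 2.927 -1.358 -0.131
v 2.867 -0.975 -0.373
v 2.756 -0.64 -0.082
v 2.535 -1.12 0.609
v 2.716 -1.662 0.138
v 2.316 -1.77 0.332
v 2.204 -1.436 0.623
v 2.852 -1.26 0.31
v 1.724 -0.638 -0.258
v 1.905 -1.18 -0.729
v 2.236 -0.864 -0.743
v 2.124 -0.53 -0.452
v 1.513 -0.942 0.011
v 1.694 -1.484 -0.46
v 1.684 -1.66 -0.038
v 1.573 -1.325 0.253
v 1.588 -1.04 -0.43
f 2 1 4
f 2 4 3
f 4 1 5
f 4 5 3
f 5 1 6
f 5 6 3
f 6 1 7
f 6 7 3
f 7 1 8
f 7 8 3
f 8 1 9
f 8 9 3
f 9 1 10
f 9 10 3
f 10 1 11
f 10 11 3
f 11 1 12
f 11 12 3
f 12 1 13
f 12 13 3
f 13 1 14
f 13 14 3
f 14 1 15
f 14 15 3
f 15 1 16
f 15 16 3
f 16 1 17
f 16 17 3
f 17 1 18
f 17 18 3
f 18 1 2
f 18 2 3
f 20 22 19
f 23 20 19
f 19 22 21
f 21 23 19
f 20 26 22
f 24 20 23
f 24 26 20
f 22 26 21
f 25 23 21
f 21 26 25
f 25 24 23
f 26 24 25
f 28 27 31
f 28 31 29
f 29 31 32
f 29 32 30
f 31 27 33
f 31 33 32
f 32 33 34
f 32 34 30
f 33 27 35
f 33 35 34
f 34 35 36
f 34 36 30
f 35 27 37
f 35 37 36
f 36 37 38
f 36 38 30
f 37 27 39
f 37 39 38
f 38 39 40
f 38 40 30
f 39 27 41
f 39 41 40
f 40 41 42
f 40 42 30
f 41 27 43
f 41 43 42
f 42 43 44
f 42 44 30
f 43 27 28
f 43 28 44
f 44 28 29
f 44 29 30
f 45 82 61
f 82 56 85
f 61 85 50
f 82 85 61
f 45 61 57
f 61 50 62
f 57 62 46
f 61 62 57
f 45 57 66
f 57 46 67
f 66 67 52
f 57 67 66
f 45 66 78
f 66 52 81
f 78 81 55
f 66 81 78
f 45 78 82
f 78 55 86
f 82 86 56
f 78 86 82
f 46 62 73
f 62 50 76
f 73 76 54
f 62 76 73
f 50 85 63
f 85 56 84
f 63 84 49
f 85 84 63
f 56 86 83
f 86 55 79
f 83 79 47
f 86 79 83
f 55 81 80
f 81 52 68
f 80 68 51
f 81 68 80
f 52 67 72
f 67 46 69
f 72 69 53
f 67 69 72
f 48 74 60
f 74 54 75
f 60 75 49
f 74 75 60
f 48 60 58
f 60 49 59
f 58 59 47
f 60 59 58
f 48 58 65
f 58 47 64
f 65 64 51
f 58 64 65
f 48 65 70
f 65 51 71
f 70 71 53
f 65 71 70
f 48 70 74
f 70 53 77
f 74 77 54
f 70 77 74
f 49 75 63
f 75 54 76
f 63 76 50
f 75 76 63
f 47 59 83
f 59 49 84
f 83 84 56
f 59 84 83
f 51 64 80
f 64 47 79
f 80 79 55
f 64 79 80
f 53 71 72
f 71 51 68
f 72 68 52
f 71 68 72
f 54 77 73
f 77 53 69
f 73 69 46
f 77 69 73



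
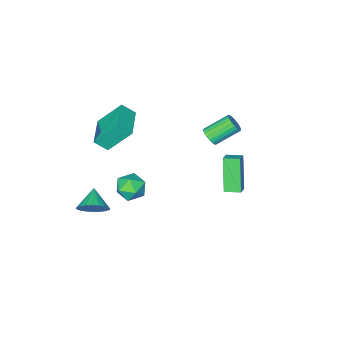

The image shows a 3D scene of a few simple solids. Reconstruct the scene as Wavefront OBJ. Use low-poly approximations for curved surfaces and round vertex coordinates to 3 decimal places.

v -1.882 3.367 -1.127
v -2.497 2.494 0.797
v -2.487 4.075 -0.999
v -3.102 3.202 0.924
v -1.298 3.798 -0.744
v -1.913 2.925 1.179
v -1.903 4.506 -0.617
v -2.518 3.633 1.307
v 3.333 -1.904 -4.02
v 4.13 -2.308 -3.698
v 2.587 -2.816 -3.32
v 4.066 -2.054 -3.435
v 3.89 -1.778 -3.261
v 3.63 -1.52 -3.203
v 3.324 -1.322 -3.269
v 3.02 -1.211 -3.45
v 2.763 -1.206 -3.717
v 2.593 -1.308 -4.03
v 2.535 -1.5 -4.342
v 2.599 -1.753 -4.605
v 2.775 -2.03 -4.778
v 3.035 -2.287 -4.837
v 3.341 -2.486 -4.77
v 3.645 -2.596 -4.59
v 3.902 -2.601 -4.323
v 4.072 -2.5 -4.009
v 0.774 -1.24 3.64
v 1.329 -1.747 4.285
v 2.068 0.179 3.644
v 2.622 -0.328 4.288
v 1.758 -2.132 2.092
v 2.312 -2.639 2.736
v 3.051 -0.713 2.095
v 3.606 -1.22 2.74
v 1.351 0.301 -1.034
v 2.236 0.616 -1.215
v 1.664 -1.016 -1.785
v 2.549 -0.701 -1.966
v 2.295 -0.925 -1.071
v 2.102 -0.111 -0.607
v 1.798 -0.289 -2.393
v 1.605 0.525 -1.929
v 2.513 0.251 -2.055
v 2.82 -0.142 -1.239
v 1.08 -0.258 -1.761
v 1.387 -0.651 -0.945
v -3.146 0.276 0.333
v -2.778 0.29 0.831
v -4.066 0.857 1.766
v -4.434 0.844 1.267
v -2.745 0.526 0.734
v -4.033 1.093 1.669
v -2.781 0.72 0.567
v -4.069 1.287 1.502
v -2.88 0.836 0.359
v -4.169 1.403 1.294
v -3.025 0.856 0.147
v -4.314 1.423 1.082
v -3.191 0.775 -0.033
v -4.48 1.342 0.902
v -3.349 0.609 -0.15
v -4.638 1.176 0.785
v -3.472 0.385 -0.183
v -4.761 0.952 0.752
v -3.539 0.142 -0.128
v -4.827 0.709 0.807
v -3.537 -0.078 0.008
v -4.826 0.489 0.943
v -3.468 -0.236 0.199
v -4.757 0.331 1.134
v -3.343 -0.306 0.413
v -4.632 0.261 1.348
v -3.184 -0.275 0.614
v -4.473 0.292 1.549
v -3.018 -0.148 0.766
v -4.307 0.419 1.701
v -2.875 0.051 0.843
v -4.163 0.618 1.778
f 2 4 1
f 5 2 1
f 1 4 3
f 3 5 1
f 2 8 4
f 6 2 5
f 6 8 2
f 4 8 3
f 7 5 3
f 3 8 7
f 7 6 5
f 8 6 7
f 10 9 12
f 10 12 11
f 12 9 13
f 12 13 11
f 13 9 14
f 13 14 11
f 14 9 15
f 14 15 11
f 15 9 16
f 15 16 11
f 16 9 17
f 16 17 11
f 17 9 18
f 17 18 11
f 18 9 19
f 18 19 11
f 19 9 20
f 19 20 11
f 20 9 21
f 20 21 11
f 21 9 22
f 21 22 11
f 22 9 23
f 22 23 11
f 23 9 24
f 23 24 11
f 24 9 25
f 24 25 11
f 25 9 26
f 25 26 11
f 26 9 10
f 26 10 11
f 28 30 27
f 31 28 27
f 27 30 29
f 29 31 27
f 28 34 30
f 32 28 31
f 32 34 28
f 30 34 29
f 33 31 29
f 29 34 33
f 33 32 31
f 34 32 33
f 35 46 40
f 35 40 36
f 35 36 42
f 35 42 45
f 35 45 46
f 36 40 44
f 40 46 39
f 46 45 37
f 45 42 41
f 42 36 43
f 38 44 39
f 38 39 37
f 38 37 41
f 38 41 43
f 38 43 44
f 39 44 40
f 37 39 46
f 41 37 45
f 43 41 42
f 44 43 36
f 48 47 51
f 48 51 49
f 49 51 52
f 49 52 50
f 51 47 53
f 51 53 52
f 52 53 54
f 52 54 50
f 53 47 55
f 53 55 54
f 54 55 56
f 54 56 50
f 55 47 57
f 55 57 56
f 56 57 58
f 56 58 50
f 57 47 59
f 57 59 58
f 58 59 60
f 58 60 50
f 59 47 61
f 59 61 60
f 60 61 62
f 60 62 50
f 61 47 63
f 61 63 62
f 62 63 64
f 62 64 50
f 63 47 65
f 63 65 64
f 64 65 66
f 64 66 50
f 65 47 67
f 65 67 66
f 66 67 68
f 66 68 50
f 67 47 69
f 67 69 68
f 68 69 70
f 68 70 50
f 69 47 71
f 69 71 70
f 70 71 72
f 70 72 50
f 71 47 73
f 71 73 72
f 72 73 74
f 72 74 50
f 73 47 75
f 73 75 74
f 74 75 76
f 74 76 50
f 75 47 77
f 75 77 76
f 76 77 78
f 76 78 50
f 77 47 48
f 77 48 78
f 78 48 49
f 78 49 50



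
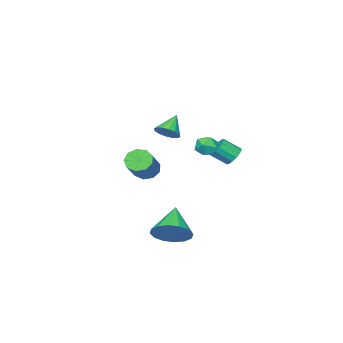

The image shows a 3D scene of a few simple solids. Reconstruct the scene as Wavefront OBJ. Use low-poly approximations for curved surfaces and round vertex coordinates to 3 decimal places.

v 0.857 0.365 -3.707
v 1.433 -0.439 -3.745
v -0.257 -0.485 -2.593
v 1.615 -0.164 -3.353
v 1.594 0.253 -3.056
v 1.375 0.7 -2.934
v 1.018 1.058 -3.018
v 0.617 1.229 -3.288
v 0.28 1.169 -3.67
v 0.098 0.894 -4.062
v 0.119 0.476 -4.359
v 0.338 0.029 -4.481
v 0.696 -0.328 -4.396
v 1.096 -0.499 -4.127
v -3.604 -1.149 -0.178
v -3.317 -0.844 0.335
v -3.283 -2.096 0.205
v -2.996 -1.791 0.718
v -3.656 -1.804 0.668
v -3.855 -1.218 0.431
v -2.745 -1.722 0.109
v -2.944 -1.136 -0.128
v -2.786 -1.198 0.512
v -3.349 -1.249 0.858
v -3.251 -1.691 -0.318
v -3.814 -1.742 0.028
v 0.744 -0.021 2.407
v 1.203 -0.216 2.791
v -0.064 -0.219 3.273
v 1.18 0.105 2.843
v 1.04 0.392 2.778
v 0.821 0.569 2.614
v 0.581 0.587 2.394
v 0.384 0.443 2.178
v 0.284 0.174 2.023
v 0.307 -0.148 1.971
v 0.447 -0.435 2.036
v 0.666 -0.611 2.2
v 0.907 -0.63 2.42
v 1.103 -0.485 2.637
v -1.538 -3.721 -1.297
v -1.033 -3.978 -1.707
v 0.184 -3.236 -0.674
v -0.322 -2.979 -0.263
v -1.166 -3.545 -1.862
v 0.051 -2.802 -0.829
v -1.473 -3.194 -1.752
v -0.256 -2.452 -0.719
v -1.81 -3.09 -1.429
v -0.594 -2.348 -0.396
v -2.021 -3.281 -1.044
v -0.804 -2.539 -0.011
v -2.005 -3.678 -0.777
v -0.789 -2.936 0.256
v -1.771 -4.095 -0.753
v -0.555 -3.353 0.28
v -1.428 -4.337 -0.983
v -0.212 -3.595 0.05
v -1.137 -4.291 -1.36
v 0.08 -3.549 -0.327
v -3.856 -0.228 -0.225
v -3.397 0.11 -0.332
v -2.825 -0.474 0.278
v -3.284 -0.812 0.385
v -3.529 0.232 -0.091
v -2.957 -0.352 0.519
v -3.749 0.231 0.114
v -3.177 -0.354 0.723
v -3.997 0.106 0.228
v -3.425 -0.478 0.837
v -4.208 -0.108 0.22
v -3.636 -0.692 0.83
v -4.324 -0.354 0.094
v -3.752 -0.938 0.704
v -4.315 -0.566 -0.118
v -3.743 -1.15 0.492
v -4.183 -0.688 -0.359
v -3.611 -1.272 0.251
v -3.963 -0.686 -0.563
v -3.391 -1.271 0.046
v -3.715 -0.562 -0.677
v -3.143 -1.146 -0.068
v -3.504 -0.348 -0.67
v -2.932 -0.932 -0.06
v -3.388 -0.102 -0.544
v -2.816 -0.686 0.066
f 2 1 4
f 2 4 3
f 4 1 5
f 4 5 3
f 5 1 6
f 5 6 3
f 6 1 7
f 6 7 3
f 7 1 8
f 7 8 3
f 8 1 9
f 8 9 3
f 9 1 10
f 9 10 3
f 10 1 11
f 10 11 3
f 11 1 12
f 11 12 3
f 12 1 13
f 12 13 3
f 13 1 14
f 13 14 3
f 14 1 2
f 14 2 3
f 15 26 20
f 15 20 16
f 15 16 22
f 15 22 25
f 15 25 26
f 16 20 24
f 20 26 19
f 26 25 17
f 25 22 21
f 22 16 23
f 18 24 19
f 18 19 17
f 18 17 21
f 18 21 23
f 18 23 24
f 19 24 20
f 17 19 26
f 21 17 25
f 23 21 22
f 24 23 16
f 28 27 30
f 28 30 29
f 30 27 31
f 30 31 29
f 31 27 32
f 31 32 29
f 32 27 33
f 32 33 29
f 33 27 34
f 33 34 29
f 34 27 35
f 34 35 29
f 35 27 36
f 35 36 29
f 36 27 37
f 36 37 29
f 37 27 38
f 37 38 29
f 38 27 39
f 38 39 29
f 39 27 40
f 39 40 29
f 40 27 28
f 40 28 29
f 42 41 45
f 42 45 43
f 43 45 46
f 43 46 44
f 45 41 47
f 45 47 46
f 46 47 48
f 46 48 44
f 47 41 49
f 47 49 48
f 48 49 50
f 48 50 44
f 49 41 51
f 49 51 50
f 50 51 52
f 50 52 44
f 51 41 53
f 51 53 52
f 52 53 54
f 52 54 44
f 53 41 55
f 53 55 54
f 54 55 56
f 54 56 44
f 55 41 57
f 55 57 56
f 56 57 58
f 56 58 44
f 57 41 59
f 57 59 58
f 58 59 60
f 58 60 44
f 59 41 42
f 59 42 60
f 60 42 43
f 60 43 44
f 62 61 65
f 62 65 63
f 63 65 66
f 63 66 64
f 65 61 67
f 65 67 66
f 66 67 68
f 66 68 64
f 67 61 69
f 67 69 68
f 68 69 70
f 68 70 64
f 69 61 71
f 69 71 70
f 70 71 72
f 70 72 64
f 71 61 73
f 71 73 72
f 72 73 74
f 72 74 64
f 73 61 75
f 73 75 74
f 74 75 76
f 74 76 64
f 75 61 77
f 75 77 76
f 76 77 78
f 76 78 64
f 77 61 79
f 77 79 78
f 78 79 80
f 78 80 64
f 79 61 81
f 79 81 80
f 80 81 82
f 80 82 64
f 81 61 83
f 81 83 82
f 82 83 84
f 82 84 64
f 83 61 85
f 83 85 84
f 84 85 86
f 84 86 64
f 85 61 62
f 85 62 86
f 86 62 63
f 86 63 64



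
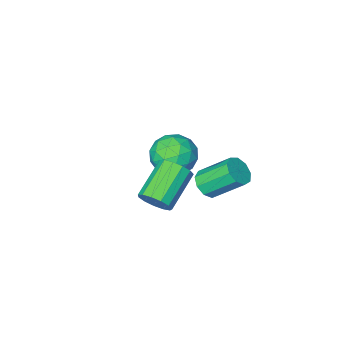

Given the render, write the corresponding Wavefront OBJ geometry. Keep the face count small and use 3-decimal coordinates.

v 3.45 2.347 -0.436
v 3.727 2.577 0.152
v 2.428 1.863 1.044
v 2.15 1.633 0.456
v 3.487 2.857 0.027
v 2.188 2.143 0.919
v 3.236 2.975 -0.245
v 1.937 2.261 0.647
v 3.052 2.893 -0.578
v 1.753 2.179 0.314
v 2.995 2.638 -0.865
v 1.696 1.924 0.027
v 3.082 2.291 -1.017
v 1.782 1.577 -0.125
v 3.285 1.961 -0.984
v 1.986 1.247 -0.092
v 3.541 1.754 -0.777
v 2.242 1.04 0.115
v 3.768 1.735 -0.462
v 2.469 1.021 0.43
v 3.894 1.911 -0.138
v 2.595 1.197 0.754
v 3.878 2.225 0.091
v 2.579 1.511 0.983
v -0.836 -2.351 -3.062
v -0.05 -1.726 -3.291
v 0.01 -2.934 -1.749
v 0.796 -2.309 -1.978
v -0.092 -1.915 -1.635
v -0.615 -1.555 -2.446
v 0.575 -3.105 -2.594
v 0.052 -2.745 -3.405
v 0.822 -2.192 -3.001
v 0.41 -1.456 -2.409
v -0.45 -3.204 -2.631
v -0.862 -2.468 -2.039
v -0.517 -1.987 -3.292
v 0.477 -2.673 -1.748
v -0.045 -2.442 -1.547
v 0.417 -2.074 -1.681
v -0.85 -1.887 -2.795
v -0.387 -1.519 -2.93
v -0.412 -1.631 -1.956
v 0.347 -3.141 -2.11
v 0.81 -2.773 -2.245
v -0.457 -2.586 -3.359
v 0.005 -2.218 -3.493
v 0.372 -3.029 -3.084
v 0.457 -1.893 -3.256
v 0.955 -2.236 -2.484
v 0.825 -2.704 -2.846
v 0.517 -2.492 -3.323
v 0.215 -1.461 -2.908
v 0.712 -1.804 -2.136
v 0.19 -1.573 -1.934
v -0.117 -1.361 -2.411
v 0.728 -1.735 -2.738
v -0.752 -2.856 -2.904
v -0.255 -3.199 -2.132
v 0.077 -3.299 -2.629
v -0.23 -3.087 -3.106
v -0.995 -2.424 -2.556
v -0.497 -2.767 -1.784
v -0.557 -2.168 -1.717
v -0.865 -1.956 -2.194
v -0.768 -2.925 -2.302
v -0.229 -0.164 -2.815
v 0.219 -0.323 -2.329
v -0.643 0.586 -1.239
v -1.091 0.744 -1.725
v 0.352 0.066 -2.547
v -0.51 0.974 -1.457
v 0.213 0.346 -2.891
v -0.648 1.255 -1.801
v -0.133 0.388 -3.199
v -0.994 1.297 -2.109
v -0.524 0.172 -3.328
v -1.385 1.08 -2.238
v -0.777 -0.202 -3.216
v -1.638 0.706 -2.126
v -0.774 -0.558 -2.917
v -1.635 0.35 -1.827
v -0.516 -0.73 -2.57
v -1.378 0.178 -1.48
v -0.124 -0.637 -2.338
v -0.986 0.272 -1.248
f 2 1 5
f 2 5 3
f 3 5 6
f 3 6 4
f 5 1 7
f 5 7 6
f 6 7 8
f 6 8 4
f 7 1 9
f 7 9 8
f 8 9 10
f 8 10 4
f 9 1 11
f 9 11 10
f 10 11 12
f 10 12 4
f 11 1 13
f 11 13 12
f 12 13 14
f 12 14 4
f 13 1 15
f 13 15 14
f 14 15 16
f 14 16 4
f 15 1 17
f 15 17 16
f 16 17 18
f 16 18 4
f 17 1 19
f 17 19 18
f 18 19 20
f 18 20 4
f 19 1 21
f 19 21 20
f 20 21 22
f 20 22 4
f 21 1 23
f 21 23 22
f 22 23 24
f 22 24 4
f 23 1 2
f 23 2 24
f 24 2 3
f 24 3 4
f 25 62 41
f 62 36 65
f 41 65 30
f 62 65 41
f 25 41 37
f 41 30 42
f 37 42 26
f 41 42 37
f 25 37 46
f 37 26 47
f 46 47 32
f 37 47 46
f 25 46 58
f 46 32 61
f 58 61 35
f 46 61 58
f 25 58 62
f 58 35 66
f 62 66 36
f 58 66 62
f 26 42 53
f 42 30 56
f 53 56 34
f 42 56 53
f 30 65 43
f 65 36 64
f 43 64 29
f 65 64 43
f 36 66 63
f 66 35 59
f 63 59 27
f 66 59 63
f 35 61 60
f 61 32 48
f 60 48 31
f 61 48 60
f 32 47 52
f 47 26 49
f 52 49 33
f 47 49 52
f 28 54 40
f 54 34 55
f 40 55 29
f 54 55 40
f 28 40 38
f 40 29 39
f 38 39 27
f 40 39 38
f 28 38 45
f 38 27 44
f 45 44 31
f 38 44 45
f 28 45 50
f 45 31 51
f 50 51 33
f 45 51 50
f 28 50 54
f 50 33 57
f 54 57 34
f 50 57 54
f 29 55 43
f 55 34 56
f 43 56 30
f 55 56 43
f 27 39 63
f 39 29 64
f 63 64 36
f 39 64 63
f 31 44 60
f 44 27 59
f 60 59 35
f 44 59 60
f 33 51 52
f 51 31 48
f 52 48 32
f 51 48 52
f 34 57 53
f 57 33 49
f 53 49 26
f 57 49 53
f 68 67 71
f 68 71 69
f 69 71 72
f 69 72 70
f 71 67 73
f 71 73 72
f 72 73 74
f 72 74 70
f 73 67 75
f 73 75 74
f 74 75 76
f 74 76 70
f 75 67 77
f 75 77 76
f 76 77 78
f 76 78 70
f 77 67 79
f 77 79 78
f 78 79 80
f 78 80 70
f 79 67 81
f 79 81 80
f 80 81 82
f 80 82 70
f 81 67 83
f 81 83 82
f 82 83 84
f 82 84 70
f 83 67 85
f 83 85 84
f 84 85 86
f 84 86 70
f 85 67 68
f 85 68 86
f 86 68 69
f 86 69 70



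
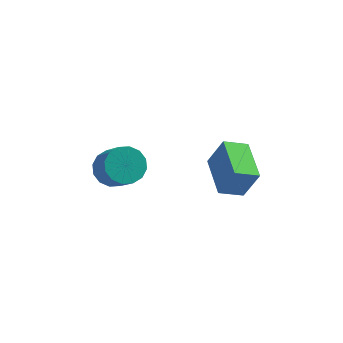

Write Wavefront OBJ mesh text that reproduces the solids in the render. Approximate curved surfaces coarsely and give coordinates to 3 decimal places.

v 3.036 -1.761 -0.982
v 3.6 -1.756 0.234
v 2.612 -0.105 -0.792
v 3.176 -0.1 0.424
v 3.944 -1.48 -1.404
v 4.508 -1.475 -0.188
v 3.52 0.176 -1.214
v 4.084 0.181 0.002
v -0.747 -1.049 -0.361
v -0.055 -0.668 -0.365
v 0.459 -1.591 0.797
v -0.233 -1.971 0.801
v -0.287 -0.462 -0.098
v 0.227 -1.385 1.063
v -0.643 -0.414 0.098
v -0.129 -1.336 1.259
v -1.027 -0.535 0.171
v -0.512 -1.458 1.332
v -1.335 -0.795 0.102
v -0.821 -1.717 1.263
v -1.486 -1.122 -0.092
v -0.972 -2.044 1.07
v -1.439 -1.429 -0.357
v -0.925 -2.352 0.805
v -1.207 -1.635 -0.623
v -0.693 -2.558 0.538
v -0.851 -1.684 -0.819
v -0.337 -2.606 0.342
v -0.468 -1.562 -0.892
v 0.047 -2.485 0.269
v -0.159 -1.303 -0.823
v 0.355 -2.225 0.338
v -0.008 -0.976 -0.63
v 0.506 -1.898 0.532
f 2 4 1
f 5 2 1
f 1 4 3
f 3 5 1
f 2 8 4
f 6 2 5
f 6 8 2
f 4 8 3
f 7 5 3
f 3 8 7
f 7 6 5
f 8 6 7
f 10 9 13
f 10 13 11
f 11 13 14
f 11 14 12
f 13 9 15
f 13 15 14
f 14 15 16
f 14 16 12
f 15 9 17
f 15 17 16
f 16 17 18
f 16 18 12
f 17 9 19
f 17 19 18
f 18 19 20
f 18 20 12
f 19 9 21
f 19 21 20
f 20 21 22
f 20 22 12
f 21 9 23
f 21 23 22
f 22 23 24
f 22 24 12
f 23 9 25
f 23 25 24
f 24 25 26
f 24 26 12
f 25 9 27
f 25 27 26
f 26 27 28
f 26 28 12
f 27 9 29
f 27 29 28
f 28 29 30
f 28 30 12
f 29 9 31
f 29 31 30
f 30 31 32
f 30 32 12
f 31 9 33
f 31 33 32
f 32 33 34
f 32 34 12
f 33 9 10
f 33 10 34
f 34 10 11
f 34 11 12



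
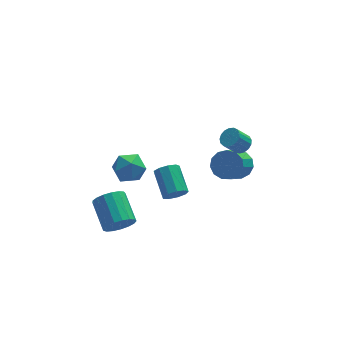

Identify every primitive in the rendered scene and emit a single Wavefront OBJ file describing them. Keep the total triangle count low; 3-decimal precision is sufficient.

v -3.785 -2.121 -3.798
v -3.305 -2.398 -3.089
v -3.534 -0.755 -2.293
v -4.015 -0.479 -3.002
v -3.01 -2.228 -3.354
v -3.239 -0.586 -2.558
v -2.893 -2.035 -3.72
v -3.122 -0.392 -2.924
v -2.98 -1.86 -4.104
v -3.21 -0.218 -3.308
v -3.252 -1.746 -4.419
v -3.481 -0.103 -3.622
v -3.646 -1.718 -4.59
v -3.875 -0.075 -3.794
v -4.072 -1.782 -4.581
v -4.301 -0.139 -3.785
v -4.432 -1.924 -4.392
v -4.662 -0.281 -3.596
v -4.644 -2.111 -4.067
v -4.874 -0.468 -3.271
v -4.659 -2.301 -3.681
v -4.889 -0.658 -2.884
v -4.474 -2.449 -3.321
v -4.704 -0.806 -2.525
v -4.132 -2.522 -3.071
v -4.361 -0.88 -2.274
v -3.709 -2.504 -2.987
v -3.939 -0.861 -2.191
v -2.545 2.188 -2.378
v -1.756 1.64 -2.721
v -3.404 0.8 -2.139
v -2.615 0.252 -2.482
v -2.548 0.739 -1.588
v -2.016 1.597 -1.736
v -3.144 0.843 -3.124
v -2.612 1.701 -3.272
v -2.126 0.809 -3.182
v -1.758 0.745 -2.233
v -3.402 1.695 -2.627
v -3.034 1.631 -1.678
v 2.891 -0.201 -1.982
v 3.454 0.099 -1.362
v 2.533 -1.238 0.122
v 1.969 -1.539 -0.498
v 3.051 0.397 -1.343
v 2.13 -0.94 0.141
v 2.597 0.505 -1.528
v 1.676 -0.832 -0.043
v 2.237 0.389 -1.856
v 1.315 -0.948 -0.372
v 2.084 0.085 -2.225
v 1.162 -1.252 -0.74
v 2.187 -0.309 -2.516
v 1.266 -1.647 -1.032
v 2.514 -0.67 -2.638
v 1.592 -2.007 -1.154
v 2.96 -0.882 -2.552
v 2.039 -2.219 -1.068
v 3.384 -0.877 -2.285
v 2.463 -2.215 -0.8
v 3.652 -0.659 -1.921
v 2.731 -1.996 -0.437
v 3.678 -0.295 -1.577
v 2.756 -1.632 -0.093
v 2.35 -2.883 2.464
v 2.663 -2.479 2.778
v 2.003 -2.612 3.609
v 1.69 -3.017 3.296
v 2.463 -2.322 2.644
v 1.803 -2.456 3.476
v 2.237 -2.294 2.469
v 1.577 -2.428 3.301
v 2.037 -2.401 2.293
v 1.377 -2.534 3.125
v 1.909 -2.618 2.156
v 1.248 -2.752 2.988
v 1.881 -2.896 2.09
v 1.221 -3.03 2.921
v 1.961 -3.171 2.109
v 1.301 -3.305 2.941
v 2.131 -3.38 2.21
v 1.47 -3.514 3.042
v 2.35 -3.476 2.369
v 1.69 -3.609 3.201
v 2.57 -3.435 2.55
v 1.909 -3.569 3.381
v 2.739 -3.268 2.711
v 2.079 -3.402 3.542
v 2.819 -3.013 2.816
v 2.159 -3.147 3.647
v 2.792 -2.728 2.84
v 2.131 -2.862 3.671
v -1.345 -4.204 0.382
v -0.898 -4.411 0.851
v -1.029 -2.984 1.607
v -1.475 -2.776 1.138
v -0.675 -4.204 0.499
v -0.805 -2.777 1.255
v -0.765 -3.997 0.093
v -0.895 -2.57 0.848
v -1.127 -3.887 -0.178
v -1.257 -2.46 0.577
v -1.59 -3.924 -0.187
v -1.72 -2.497 0.568
v -1.939 -4.093 0.07
v -2.069 -2.666 0.826
v -2.01 -4.313 0.474
v -2.14 -2.886 1.23
v -1.769 -4.482 0.835
v -1.9 -3.055 1.59
v -1.331 -4.521 0.984
v -1.461 -3.094 1.739
f 2 1 5
f 2 5 3
f 3 5 6
f 3 6 4
f 5 1 7
f 5 7 6
f 6 7 8
f 6 8 4
f 7 1 9
f 7 9 8
f 8 9 10
f 8 10 4
f 9 1 11
f 9 11 10
f 10 11 12
f 10 12 4
f 11 1 13
f 11 13 12
f 12 13 14
f 12 14 4
f 13 1 15
f 13 15 14
f 14 15 16
f 14 16 4
f 15 1 17
f 15 17 16
f 16 17 18
f 16 18 4
f 17 1 19
f 17 19 18
f 18 19 20
f 18 20 4
f 19 1 21
f 19 21 20
f 20 21 22
f 20 22 4
f 21 1 23
f 21 23 22
f 22 23 24
f 22 24 4
f 23 1 25
f 23 25 24
f 24 25 26
f 24 26 4
f 25 1 27
f 25 27 26
f 26 27 28
f 26 28 4
f 27 1 2
f 27 2 28
f 28 2 3
f 28 3 4
f 29 40 34
f 29 34 30
f 29 30 36
f 29 36 39
f 29 39 40
f 30 34 38
f 34 40 33
f 40 39 31
f 39 36 35
f 36 30 37
f 32 38 33
f 32 33 31
f 32 31 35
f 32 35 37
f 32 37 38
f 33 38 34
f 31 33 40
f 35 31 39
f 37 35 36
f 38 37 30
f 42 41 45
f 42 45 43
f 43 45 46
f 43 46 44
f 45 41 47
f 45 47 46
f 46 47 48
f 46 48 44
f 47 41 49
f 47 49 48
f 48 49 50
f 48 50 44
f 49 41 51
f 49 51 50
f 50 51 52
f 50 52 44
f 51 41 53
f 51 53 52
f 52 53 54
f 52 54 44
f 53 41 55
f 53 55 54
f 54 55 56
f 54 56 44
f 55 41 57
f 55 57 56
f 56 57 58
f 56 58 44
f 57 41 59
f 57 59 58
f 58 59 60
f 58 60 44
f 59 41 61
f 59 61 60
f 60 61 62
f 60 62 44
f 61 41 63
f 61 63 62
f 62 63 64
f 62 64 44
f 63 41 42
f 63 42 64
f 64 42 43
f 64 43 44
f 66 65 69
f 66 69 67
f 67 69 70
f 67 70 68
f 69 65 71
f 69 71 70
f 70 71 72
f 70 72 68
f 71 65 73
f 71 73 72
f 72 73 74
f 72 74 68
f 73 65 75
f 73 75 74
f 74 75 76
f 74 76 68
f 75 65 77
f 75 77 76
f 76 77 78
f 76 78 68
f 77 65 79
f 77 79 78
f 78 79 80
f 78 80 68
f 79 65 81
f 79 81 80
f 80 81 82
f 80 82 68
f 81 65 83
f 81 83 82
f 82 83 84
f 82 84 68
f 83 65 85
f 83 85 84
f 84 85 86
f 84 86 68
f 85 65 87
f 85 87 86
f 86 87 88
f 86 88 68
f 87 65 89
f 87 89 88
f 88 89 90
f 88 90 68
f 89 65 91
f 89 91 90
f 90 91 92
f 90 92 68
f 91 65 66
f 91 66 92
f 92 66 67
f 92 67 68
f 94 93 97
f 94 97 95
f 95 97 98
f 95 98 96
f 97 93 99
f 97 99 98
f 98 99 100
f 98 100 96
f 99 93 101
f 99 101 100
f 100 101 102
f 100 102 96
f 101 93 103
f 101 103 102
f 102 103 104
f 102 104 96
f 103 93 105
f 103 105 104
f 104 105 106
f 104 106 96
f 105 93 107
f 105 107 106
f 106 107 108
f 106 108 96
f 107 93 109
f 107 109 108
f 108 109 110
f 108 110 96
f 109 93 111
f 109 111 110
f 110 111 112
f 110 112 96
f 111 93 94
f 111 94 112
f 112 94 95
f 112 95 96



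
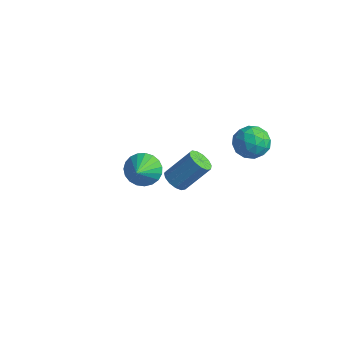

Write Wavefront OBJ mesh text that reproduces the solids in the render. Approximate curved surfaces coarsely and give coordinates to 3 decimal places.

v 2.132 -4.325 1.237
v 2.742 -4.227 0.847
v 3.498 -3.178 2.293
v 2.888 -3.275 2.683
v 2.491 -3.915 0.752
v 3.247 -2.865 2.198
v 2.127 -3.733 0.81
v 2.883 -2.683 2.256
v 1.765 -3.739 1.004
v 2.521 -2.689 2.45
v 1.518 -3.931 1.272
v 2.275 -2.881 2.718
v 1.467 -4.248 1.529
v 2.223 -3.198 2.975
v 1.627 -4.589 1.693
v 2.383 -3.54 3.139
v 1.947 -4.847 1.713
v 2.703 -3.797 3.159
v 2.326 -4.939 1.581
v 3.082 -3.889 3.027
v 2.643 -4.835 1.34
v 3.399 -3.786 2.786
v 2.798 -4.57 1.067
v 3.554 -3.521 2.513
v 3.12 0.782 2.823
v 3.994 0.184 2.739
v 2.486 0.056 1.401
v 3.36 -0.542 1.317
v 2.673 -0.715 2.107
v 3.064 -0.266 2.987
v 3.416 0.506 1.153
v 3.807 0.955 2.033
v 4.177 0.014 1.707
v 3.717 -0.741 2.297
v 2.763 0.981 1.843
v 2.303 0.226 2.433
v 3.612 0.547 2.906
v 2.868 -0.307 1.234
v 2.464 -0.408 1.699
v 2.977 -0.76 1.649
v 3.066 0.282 3.052
v 3.579 -0.069 3.002
v 2.803 -0.597 2.631
v 2.901 0.309 1.138
v 3.414 -0.042 1.088
v 3.503 1 2.491
v 4.016 0.648 2.441
v 3.677 0.837 1.509
v 4.233 0.095 2.25
v 3.861 -0.332 1.414
v 3.894 0.284 1.318
v 4.124 0.548 1.835
v 3.963 -0.348 2.597
v 3.591 -0.775 1.761
v 3.187 -0.877 2.225
v 3.417 -0.613 2.742
v 4.071 -0.449 1.99
v 2.889 1.015 2.379
v 2.517 0.588 1.543
v 3.063 0.853 1.398
v 3.293 1.117 1.915
v 2.619 0.572 2.726
v 2.247 0.145 1.89
v 2.356 -0.308 2.305
v 2.586 -0.044 2.822
v 2.409 0.689 2.15
v -3.519 -0.986 -4.016
v -2.568 -0.481 -4.103
v -2.761 -2.234 -2.964
v -2.746 -0.284 -3.74
v -3.058 -0.208 -3.426
v -3.449 -0.267 -3.214
v -3.852 -0.45 -3.14
v -4.198 -0.725 -3.218
v -4.427 -1.046 -3.434
v -4.498 -1.357 -3.751
v -4.4 -1.603 -4.113
v -4.15 -1.742 -4.459
v -3.791 -1.751 -4.728
v -3.384 -1.628 -4.874
v -3.001 -1.393 -4.872
v -2.708 -1.088 -4.722
v -2.555 -0.766 -4.45
f 2 1 5
f 2 5 3
f 3 5 6
f 3 6 4
f 5 1 7
f 5 7 6
f 6 7 8
f 6 8 4
f 7 1 9
f 7 9 8
f 8 9 10
f 8 10 4
f 9 1 11
f 9 11 10
f 10 11 12
f 10 12 4
f 11 1 13
f 11 13 12
f 12 13 14
f 12 14 4
f 13 1 15
f 13 15 14
f 14 15 16
f 14 16 4
f 15 1 17
f 15 17 16
f 16 17 18
f 16 18 4
f 17 1 19
f 17 19 18
f 18 19 20
f 18 20 4
f 19 1 21
f 19 21 20
f 20 21 22
f 20 22 4
f 21 1 23
f 21 23 22
f 22 23 24
f 22 24 4
f 23 1 2
f 23 2 24
f 24 2 3
f 24 3 4
f 25 62 41
f 62 36 65
f 41 65 30
f 62 65 41
f 25 41 37
f 41 30 42
f 37 42 26
f 41 42 37
f 25 37 46
f 37 26 47
f 46 47 32
f 37 47 46
f 25 46 58
f 46 32 61
f 58 61 35
f 46 61 58
f 25 58 62
f 58 35 66
f 62 66 36
f 58 66 62
f 26 42 53
f 42 30 56
f 53 56 34
f 42 56 53
f 30 65 43
f 65 36 64
f 43 64 29
f 65 64 43
f 36 66 63
f 66 35 59
f 63 59 27
f 66 59 63
f 35 61 60
f 61 32 48
f 60 48 31
f 61 48 60
f 32 47 52
f 47 26 49
f 52 49 33
f 47 49 52
f 28 54 40
f 54 34 55
f 40 55 29
f 54 55 40
f 28 40 38
f 40 29 39
f 38 39 27
f 40 39 38
f 28 38 45
f 38 27 44
f 45 44 31
f 38 44 45
f 28 45 50
f 45 31 51
f 50 51 33
f 45 51 50
f 28 50 54
f 50 33 57
f 54 57 34
f 50 57 54
f 29 55 43
f 55 34 56
f 43 56 30
f 55 56 43
f 27 39 63
f 39 29 64
f 63 64 36
f 39 64 63
f 31 44 60
f 44 27 59
f 60 59 35
f 44 59 60
f 33 51 52
f 51 31 48
f 52 48 32
f 51 48 52
f 34 57 53
f 57 33 49
f 53 49 26
f 57 49 53
f 68 67 70
f 68 70 69
f 70 67 71
f 70 71 69
f 71 67 72
f 71 72 69
f 72 67 73
f 72 73 69
f 73 67 74
f 73 74 69
f 74 67 75
f 74 75 69
f 75 67 76
f 75 76 69
f 76 67 77
f 76 77 69
f 77 67 78
f 77 78 69
f 78 67 79
f 78 79 69
f 79 67 80
f 79 80 69
f 80 67 81
f 80 81 69
f 81 67 82
f 81 82 69
f 82 67 83
f 82 83 69
f 83 67 68
f 83 68 69



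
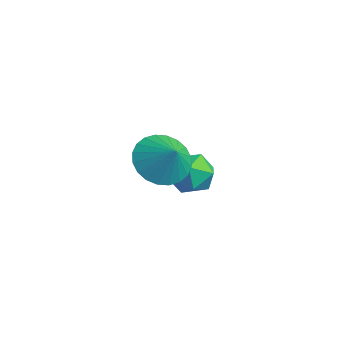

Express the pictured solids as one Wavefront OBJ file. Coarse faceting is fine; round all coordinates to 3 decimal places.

v -4.224 -0.148 -2.883
v -3.821 0.339 -2.266
v -3.839 -1.339 -2.194
v -3.436 -0.852 -1.577
v -4.317 -0.845 -1.639
v -4.555 -0.109 -2.065
v -3.105 -0.891 -2.395
v -3.343 -0.155 -2.821
v -3.129 -0.12 -1.965
v -3.878 -0.092 -1.497
v -3.782 -0.908 -2.963
v -4.531 -0.88 -2.495
v -0.81 -3.516 1.348
v -0.137 -3.715 0.723
v -0.09 -3.484 2.112
v -0.14 -3.348 0.71
v -0.245 -3.007 0.795
v -0.435 -2.744 0.964
v -0.683 -2.597 1.191
v -0.95 -2.591 1.443
v -1.196 -2.725 1.68
v -1.383 -2.98 1.866
v -1.483 -3.316 1.973
v -1.48 -3.683 1.986
v -1.375 -4.024 1.901
v -1.184 -4.288 1.732
v -0.936 -4.434 1.505
v -0.669 -4.44 1.253
v -0.423 -4.306 1.016
v -0.237 -4.051 0.83
f 1 12 6
f 1 6 2
f 1 2 8
f 1 8 11
f 1 11 12
f 2 6 10
f 6 12 5
f 12 11 3
f 11 8 7
f 8 2 9
f 4 10 5
f 4 5 3
f 4 3 7
f 4 7 9
f 4 9 10
f 5 10 6
f 3 5 12
f 7 3 11
f 9 7 8
f 10 9 2
f 14 13 16
f 14 16 15
f 16 13 17
f 16 17 15
f 17 13 18
f 17 18 15
f 18 13 19
f 18 19 15
f 19 13 20
f 19 20 15
f 20 13 21
f 20 21 15
f 21 13 22
f 21 22 15
f 22 13 23
f 22 23 15
f 23 13 24
f 23 24 15
f 24 13 25
f 24 25 15
f 25 13 26
f 25 26 15
f 26 13 27
f 26 27 15
f 27 13 28
f 27 28 15
f 28 13 29
f 28 29 15
f 29 13 30
f 29 30 15
f 30 13 14
f 30 14 15



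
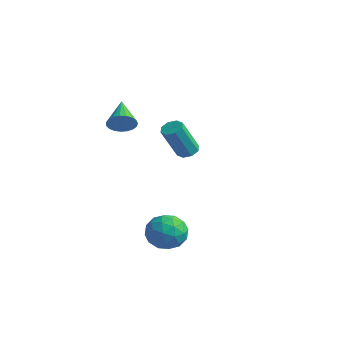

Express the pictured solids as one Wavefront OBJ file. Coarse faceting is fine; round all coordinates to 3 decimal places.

v -1.529 -1.316 2.499
v -1.004 -1.107 3.022
v -2.771 -0.304 3.341
v -0.97 -0.88 2.799
v -1.033 -0.728 2.524
v -1.181 -0.678 2.245
v -1.39 -0.738 2.01
v -1.622 -0.898 1.859
v -1.839 -1.13 1.819
v -2.002 -1.395 1.896
v -2.083 -1.646 2.078
v -2.068 -1.84 2.333
v -1.96 -1.943 2.616
v -1.778 -1.938 2.879
v -1.552 -1.825 3.076
v -1.323 -1.624 3.174
v -1.129 -1.37 3.155
v 1.399 -0.179 -4.328
v 2.219 -0.361 -3.596
v 0.761 -1.839 -4.024
v 1.581 -2.021 -3.292
v 0.773 -1.292 -3.053
v 1.167 -0.266 -3.241
v 1.813 -1.934 -4.379
v 2.207 -0.908 -4.567
v 2.475 -1.446 -3.628
v 1.833 -1.049 -2.808
v 1.147 -1.151 -4.812
v 0.505 -0.754 -3.992
v 1.865 -0.125 -3.988
v 1.115 -2.075 -3.632
v 0.64 -1.647 -3.491
v 1.122 -1.754 -3.061
v 1.247 -0.069 -3.78
v 1.729 -0.176 -3.35
v 0.879 -0.722 -3.03
v 1.251 -2.024 -4.27
v 1.733 -2.131 -3.84
v 1.858 -0.446 -4.559
v 2.34 -0.553 -4.129
v 2.101 -1.478 -4.59
v 2.498 -0.869 -3.577
v 2.123 -1.844 -3.399
v 2.259 -1.793 -4.038
v 2.491 -1.191 -4.148
v 2.12 -0.636 -3.095
v 1.745 -1.611 -2.917
v 1.27 -1.182 -2.776
v 1.502 -0.58 -2.887
v 2.271 -1.273 -3.114
v 1.235 -0.589 -4.703
v 0.86 -1.564 -4.525
v 1.478 -1.62 -4.733
v 1.71 -1.018 -4.844
v 0.857 -0.356 -4.221
v 0.482 -1.331 -4.043
v 0.489 -1.009 -3.472
v 0.721 -0.407 -3.582
v 0.709 -0.927 -4.506
v -2.592 3.852 -1.171
v -1.999 4.031 -1.055
v -2.055 2.986 0.846
v -2.648 2.808 0.731
v -2.323 4.348 -0.89
v -2.378 3.303 1.011
v -2.804 4.375 -0.889
v -2.859 3.33 1.012
v -3.161 4.096 -1.053
v -3.217 3.051 0.848
v -3.185 3.674 -1.286
v -3.241 2.629 0.615
v -2.862 3.357 -1.451
v -2.917 2.312 0.45
v -2.381 3.33 -1.452
v -2.436 2.285 0.449
v -2.023 3.609 -1.288
v -2.079 2.564 0.613
f 2 1 4
f 2 4 3
f 4 1 5
f 4 5 3
f 5 1 6
f 5 6 3
f 6 1 7
f 6 7 3
f 7 1 8
f 7 8 3
f 8 1 9
f 8 9 3
f 9 1 10
f 9 10 3
f 10 1 11
f 10 11 3
f 11 1 12
f 11 12 3
f 12 1 13
f 12 13 3
f 13 1 14
f 13 14 3
f 14 1 15
f 14 15 3
f 15 1 16
f 15 16 3
f 16 1 17
f 16 17 3
f 17 1 2
f 17 2 3
f 18 55 34
f 55 29 58
f 34 58 23
f 55 58 34
f 18 34 30
f 34 23 35
f 30 35 19
f 34 35 30
f 18 30 39
f 30 19 40
f 39 40 25
f 30 40 39
f 18 39 51
f 39 25 54
f 51 54 28
f 39 54 51
f 18 51 55
f 51 28 59
f 55 59 29
f 51 59 55
f 19 35 46
f 35 23 49
f 46 49 27
f 35 49 46
f 23 58 36
f 58 29 57
f 36 57 22
f 58 57 36
f 29 59 56
f 59 28 52
f 56 52 20
f 59 52 56
f 28 54 53
f 54 25 41
f 53 41 24
f 54 41 53
f 25 40 45
f 40 19 42
f 45 42 26
f 40 42 45
f 21 47 33
f 47 27 48
f 33 48 22
f 47 48 33
f 21 33 31
f 33 22 32
f 31 32 20
f 33 32 31
f 21 31 38
f 31 20 37
f 38 37 24
f 31 37 38
f 21 38 43
f 38 24 44
f 43 44 26
f 38 44 43
f 21 43 47
f 43 26 50
f 47 50 27
f 43 50 47
f 22 48 36
f 48 27 49
f 36 49 23
f 48 49 36
f 20 32 56
f 32 22 57
f 56 57 29
f 32 57 56
f 24 37 53
f 37 20 52
f 53 52 28
f 37 52 53
f 26 44 45
f 44 24 41
f 45 41 25
f 44 41 45
f 27 50 46
f 50 26 42
f 46 42 19
f 50 42 46
f 61 60 64
f 61 64 62
f 62 64 65
f 62 65 63
f 64 60 66
f 64 66 65
f 65 66 67
f 65 67 63
f 66 60 68
f 66 68 67
f 67 68 69
f 67 69 63
f 68 60 70
f 68 70 69
f 69 70 71
f 69 71 63
f 70 60 72
f 70 72 71
f 71 72 73
f 71 73 63
f 72 60 74
f 72 74 73
f 73 74 75
f 73 75 63
f 74 60 76
f 74 76 75
f 75 76 77
f 75 77 63
f 76 60 61
f 76 61 77
f 77 61 62
f 77 62 63

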